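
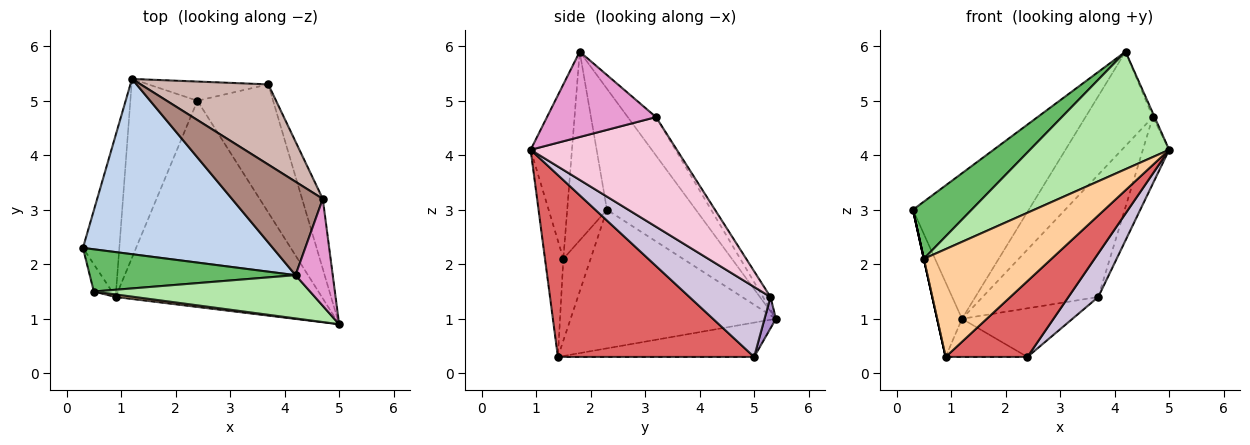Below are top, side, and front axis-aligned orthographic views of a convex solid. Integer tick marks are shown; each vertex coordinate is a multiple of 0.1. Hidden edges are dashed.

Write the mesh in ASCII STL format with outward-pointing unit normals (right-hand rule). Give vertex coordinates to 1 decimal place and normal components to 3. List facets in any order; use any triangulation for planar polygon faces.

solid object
 facet normal -0.961 0.116 -0.252
  outer loop
   vertex 0.9 1.4 0.3
   vertex 0.3 2.3 3.0
   vertex 1.2 5.4 1.0
  endloop
 endfacet
 facet normal -0.440 0.574 0.691
  outer loop
   vertex 4.2 1.8 5.9
   vertex 1.2 5.4 1.0
   vertex 0.3 2.3 3.0
  endloop
 endfacet
 facet normal -0.976 0.000 -0.217
  outer loop
   vertex 0.5 1.5 2.1
   vertex 0.3 2.3 3.0
   vertex 0.9 1.4 0.3
  endloop
 endfacet
 facet normal -0.142 -0.990 0.023
  outer loop
   vertex 0.5 1.5 2.1
   vertex 0.9 1.4 0.3
   vertex 5.0 0.9 4.1
  endloop
 endfacet
 facet normal -0.478 -0.706 0.522
  outer loop
   vertex 0.5 1.5 2.1
   vertex 4.2 1.8 5.9
   vertex 0.3 2.3 3.0
  endloop
 endfacet
 facet normal -0.268 -0.904 0.333
  outer loop
   vertex 0.5 1.5 2.1
   vertex 5.0 0.9 4.1
   vertex 4.2 1.8 5.9
  endloop
 endfacet
 facet normal 0.638 -0.266 -0.723
  outer loop
   vertex 2.4 5.0 0.3
   vertex 5.0 0.9 4.1
   vertex 0.9 1.4 0.3
  endloop
 endfacet
 facet normal -0.448 0.187 -0.874
  outer loop
   vertex 2.4 5.0 0.3
   vertex 0.9 1.4 0.3
   vertex 1.2 5.4 1.0
  endloop
 endfacet
 facet normal 0.096 0.926 -0.365
  outer loop
   vertex 3.7 5.3 1.4
   vertex 2.4 5.0 0.3
   vertex 1.2 5.4 1.0
  endloop
 endfacet
 facet normal 0.659 -0.242 -0.712
  outer loop
   vertex 3.7 5.3 1.4
   vertex 5.0 0.9 4.1
   vertex 2.4 5.0 0.3
  endloop
 endfacet
 facet normal -0.286 0.680 0.675
  outer loop
   vertex 4.7 3.2 4.7
   vertex 1.2 5.4 1.0
   vertex 4.2 1.8 5.9
  endloop
 endfacet
 facet normal -0.054 0.835 0.548
  outer loop
   vertex 4.7 3.2 4.7
   vertex 3.7 5.3 1.4
   vertex 1.2 5.4 1.0
  endloop
 endfacet
 facet normal 0.917 0.015 0.400
  outer loop
   vertex 4.7 3.2 4.7
   vertex 4.2 1.8 5.9
   vertex 5.0 0.9 4.1
  endloop
 endfacet
 facet normal 0.968 0.174 -0.183
  outer loop
   vertex 4.7 3.2 4.7
   vertex 5.0 0.9 4.1
   vertex 3.7 5.3 1.4
  endloop
 endfacet
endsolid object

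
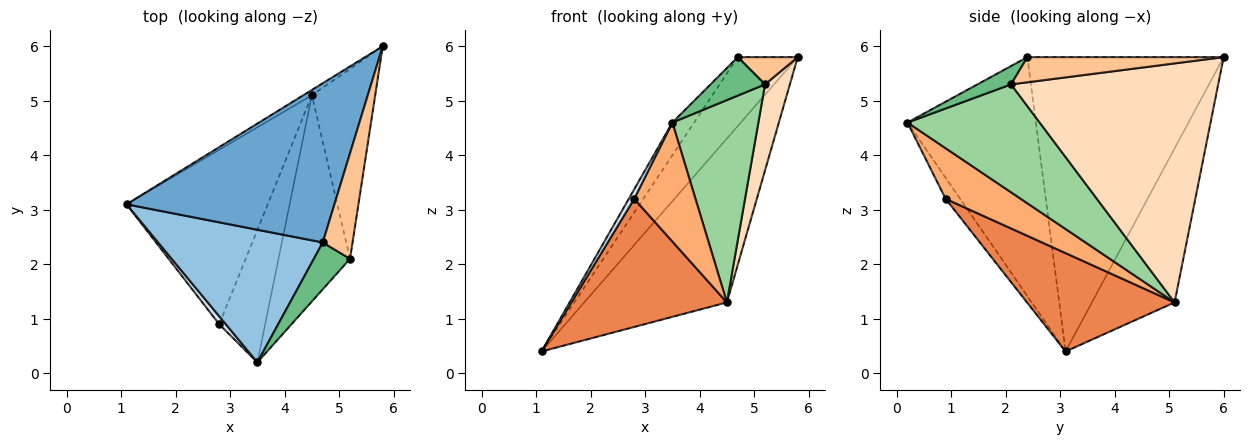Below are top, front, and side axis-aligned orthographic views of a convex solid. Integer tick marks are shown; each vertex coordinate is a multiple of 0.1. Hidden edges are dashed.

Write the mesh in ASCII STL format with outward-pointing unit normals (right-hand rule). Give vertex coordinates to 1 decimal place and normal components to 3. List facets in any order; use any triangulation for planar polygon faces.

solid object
 facet normal -0.793 0.242 0.560
  outer loop
   vertex 4.7 2.4 5.8
   vertex 5.8 6.0 5.8
   vertex 1.1 3.1 0.4
  endloop
 endfacet
 facet normal -0.816 0.139 0.562
  outer loop
   vertex 4.7 2.4 5.8
   vertex 1.1 3.1 0.4
   vertex 3.5 0.2 4.6
  endloop
 endfacet
 facet normal -0.501 0.865 -0.028
  outer loop
   vertex 4.5 5.1 1.3
   vertex 1.1 3.1 0.4
   vertex 5.8 6.0 5.8
  endloop
 endfacet
 facet normal -0.899 -0.337 0.281
  outer loop
   vertex 2.8 0.9 3.2
   vertex 3.5 0.2 4.6
   vertex 1.1 3.1 0.4
  endloop
 endfacet
 facet normal 0.490 -0.516 -0.703
  outer loop
   vertex 2.8 0.9 3.2
   vertex 1.1 3.1 0.4
   vertex 4.5 5.1 1.3
  endloop
 endfacet
 facet normal 0.634 -0.517 -0.575
  outer loop
   vertex 2.8 0.9 3.2
   vertex 4.5 5.1 1.3
   vertex 3.5 0.2 4.6
  endloop
 endfacet
 facet normal 0.633 -0.193 0.749
  outer loop
   vertex 5.2 2.1 5.3
   vertex 5.8 6.0 5.8
   vertex 4.7 2.4 5.8
  endloop
 endfacet
 facet normal 0.960 -0.115 -0.254
  outer loop
   vertex 5.2 2.1 5.3
   vertex 4.5 5.1 1.3
   vertex 5.8 6.0 5.8
  endloop
 endfacet
 facet normal 0.365 -0.591 0.719
  outer loop
   vertex 5.2 2.1 5.3
   vertex 4.7 2.4 5.8
   vertex 3.5 0.2 4.6
  endloop
 endfacet
 facet normal 0.733 -0.477 -0.486
  outer loop
   vertex 5.2 2.1 5.3
   vertex 3.5 0.2 4.6
   vertex 4.5 5.1 1.3
  endloop
 endfacet
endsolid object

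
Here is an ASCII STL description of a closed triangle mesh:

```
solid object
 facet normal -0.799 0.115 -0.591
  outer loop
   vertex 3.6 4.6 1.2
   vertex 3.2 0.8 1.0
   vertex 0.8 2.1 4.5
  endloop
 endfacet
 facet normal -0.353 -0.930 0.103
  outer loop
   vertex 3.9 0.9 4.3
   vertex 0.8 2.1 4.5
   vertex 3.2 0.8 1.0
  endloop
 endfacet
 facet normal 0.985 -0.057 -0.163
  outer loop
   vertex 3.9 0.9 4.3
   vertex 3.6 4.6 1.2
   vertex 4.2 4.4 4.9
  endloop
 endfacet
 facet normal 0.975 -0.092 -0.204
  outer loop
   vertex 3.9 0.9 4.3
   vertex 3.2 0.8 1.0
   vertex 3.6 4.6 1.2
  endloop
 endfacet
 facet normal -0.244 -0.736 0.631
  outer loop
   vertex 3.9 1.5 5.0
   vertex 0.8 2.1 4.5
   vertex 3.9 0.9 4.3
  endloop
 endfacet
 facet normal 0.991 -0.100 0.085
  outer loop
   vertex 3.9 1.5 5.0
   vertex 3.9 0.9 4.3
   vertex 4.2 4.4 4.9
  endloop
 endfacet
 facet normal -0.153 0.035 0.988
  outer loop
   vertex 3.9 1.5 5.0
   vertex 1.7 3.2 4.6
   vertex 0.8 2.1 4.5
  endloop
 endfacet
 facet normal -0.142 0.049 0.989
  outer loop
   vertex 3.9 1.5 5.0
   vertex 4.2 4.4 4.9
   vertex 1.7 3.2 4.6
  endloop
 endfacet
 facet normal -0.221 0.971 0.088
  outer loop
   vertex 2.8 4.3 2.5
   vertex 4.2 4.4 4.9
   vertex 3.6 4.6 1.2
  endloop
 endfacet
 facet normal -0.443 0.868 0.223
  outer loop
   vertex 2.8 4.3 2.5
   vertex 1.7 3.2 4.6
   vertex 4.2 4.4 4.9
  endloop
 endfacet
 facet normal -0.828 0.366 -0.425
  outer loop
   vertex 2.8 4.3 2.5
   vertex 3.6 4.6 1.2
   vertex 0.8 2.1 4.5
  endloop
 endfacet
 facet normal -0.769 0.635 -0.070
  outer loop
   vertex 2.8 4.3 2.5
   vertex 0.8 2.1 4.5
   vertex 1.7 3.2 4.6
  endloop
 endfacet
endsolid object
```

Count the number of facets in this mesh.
12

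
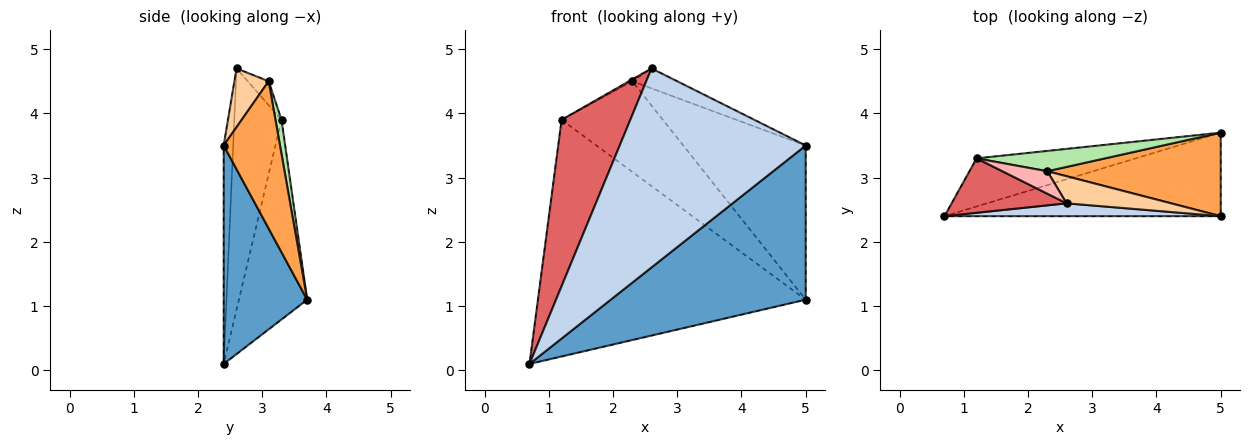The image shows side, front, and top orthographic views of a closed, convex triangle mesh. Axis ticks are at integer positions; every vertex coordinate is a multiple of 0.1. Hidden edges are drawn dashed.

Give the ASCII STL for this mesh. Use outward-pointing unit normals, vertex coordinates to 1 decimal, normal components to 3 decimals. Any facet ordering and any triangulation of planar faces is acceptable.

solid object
 facet normal 0.352 -0.823 -0.446
  outer loop
   vertex 5.0 2.4 3.5
   vertex 0.7 2.4 0.1
   vertex 5.0 3.7 1.1
  endloop
 endfacet
 facet normal -0.051 -0.997 0.064
  outer loop
   vertex 5.0 2.4 3.5
   vertex 2.6 2.6 4.7
   vertex 0.7 2.4 0.1
  endloop
 endfacet
 facet normal 0.375 0.815 0.442
  outer loop
   vertex 5.0 2.4 3.5
   vertex 5.0 3.7 1.1
   vertex 2.3 3.1 4.5
  endloop
 endfacet
 facet normal 0.412 0.541 0.734
  outer loop
   vertex 5.0 2.4 3.5
   vertex 2.3 3.1 4.5
   vertex 2.6 2.6 4.7
  endloop
 endfacet
 facet normal -0.242 0.951 -0.193
  outer loop
   vertex 1.2 3.3 3.9
   vertex 5.0 3.7 1.1
   vertex 0.7 2.4 0.1
  endloop
 endfacet
 facet normal 0.058 0.974 0.218
  outer loop
   vertex 1.2 3.3 3.9
   vertex 2.3 3.1 4.5
   vertex 5.0 3.7 1.1
  endloop
 endfacet
 facet normal -0.547 -0.796 0.260
  outer loop
   vertex 1.2 3.3 3.9
   vertex 0.7 2.4 0.1
   vertex 2.6 2.6 4.7
  endloop
 endfacet
 facet normal -0.468 0.072 0.881
  outer loop
   vertex 1.2 3.3 3.9
   vertex 2.6 2.6 4.7
   vertex 2.3 3.1 4.5
  endloop
 endfacet
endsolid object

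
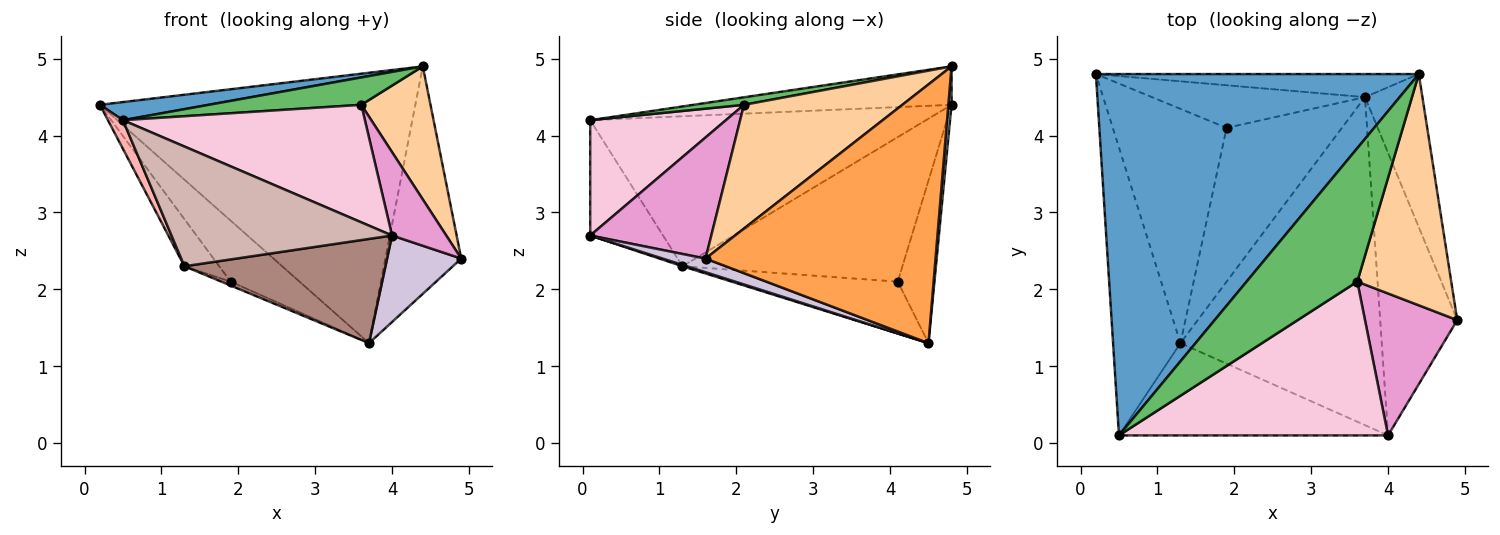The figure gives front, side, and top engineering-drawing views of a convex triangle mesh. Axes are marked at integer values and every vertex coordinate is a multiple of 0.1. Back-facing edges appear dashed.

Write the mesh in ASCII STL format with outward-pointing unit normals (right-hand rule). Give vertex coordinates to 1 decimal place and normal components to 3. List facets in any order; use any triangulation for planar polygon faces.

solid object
 facet normal -0.118 -0.050 0.992
  outer loop
   vertex 4.4 4.8 4.9
   vertex 0.2 4.8 4.4
   vertex 0.5 0.1 4.2
  endloop
 endfacet
 facet normal 0.010 0.996 -0.085
  outer loop
   vertex 3.7 4.5 1.3
   vertex 0.2 4.8 4.4
   vertex 4.4 4.8 4.9
  endloop
 endfacet
 facet normal 0.929 0.306 -0.206
  outer loop
   vertex 3.7 4.5 1.3
   vertex 4.4 4.8 4.9
   vertex 4.9 1.6 2.4
  endloop
 endfacet
 facet normal 0.752 -0.329 0.571
  outer loop
   vertex 3.6 2.1 4.4
   vertex 4.9 1.6 2.4
   vertex 4.4 4.8 4.9
  endloop
 endfacet
 facet normal 0.066 -0.201 0.977
  outer loop
   vertex 3.6 2.1 4.4
   vertex 4.4 4.8 4.9
   vertex 0.5 0.1 4.2
  endloop
 endfacet
 facet normal -0.400 0.752 -0.524
  outer loop
   vertex 1.9 4.1 2.1
   vertex 0.2 4.8 4.4
   vertex 3.7 4.5 1.3
  endloop
 endfacet
 facet normal -0.410 0.023 -0.912
  outer loop
   vertex 1.3 1.3 2.3
   vertex 1.9 4.1 2.1
   vertex 3.7 4.5 1.3
  endloop
 endfacet
 facet normal -0.911 -0.041 -0.409
  outer loop
   vertex 1.3 1.3 2.3
   vertex 0.5 0.1 4.2
   vertex 0.2 4.8 4.4
  endloop
 endfacet
 facet normal -0.780 0.123 -0.614
  outer loop
   vertex 1.3 1.3 2.3
   vertex 0.2 4.8 4.4
   vertex 1.9 4.1 2.1
  endloop
 endfacet
 facet normal 0.167 -0.289 -0.943
  outer loop
   vertex 4.0 0.1 2.7
   vertex 3.7 4.5 1.3
   vertex 4.9 1.6 2.4
  endloop
 endfacet
 facet normal 0.007 -0.303 -0.953
  outer loop
   vertex 4.0 0.1 2.7
   vertex 1.3 1.3 2.3
   vertex 3.7 4.5 1.3
  endloop
 endfacet
 facet normal -0.253 -0.766 -0.591
  outer loop
   vertex 4.0 0.1 2.7
   vertex 0.5 0.1 4.2
   vertex 1.3 1.3 2.3
  endloop
 endfacet
 facet normal 0.749 -0.335 0.571
  outer loop
   vertex 4.0 0.1 2.7
   vertex 4.9 1.6 2.4
   vertex 3.6 2.1 4.4
  endloop
 endfacet
 facet normal 0.322 -0.575 0.752
  outer loop
   vertex 4.0 0.1 2.7
   vertex 3.6 2.1 4.4
   vertex 0.5 0.1 4.2
  endloop
 endfacet
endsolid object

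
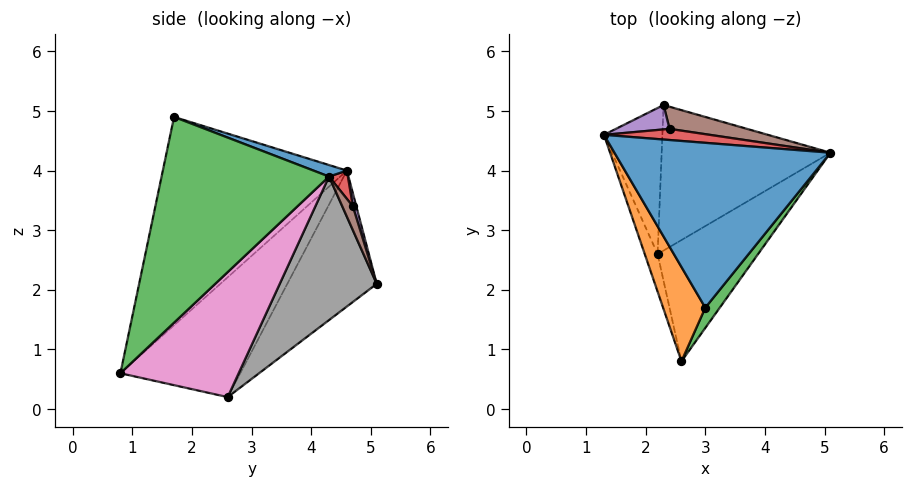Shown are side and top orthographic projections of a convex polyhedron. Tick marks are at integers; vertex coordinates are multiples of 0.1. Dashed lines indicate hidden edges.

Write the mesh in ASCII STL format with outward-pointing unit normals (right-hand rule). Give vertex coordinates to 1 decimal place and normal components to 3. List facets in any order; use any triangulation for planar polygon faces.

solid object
 facet normal 0.050 0.323 0.945
  outer loop
   vertex 3.0 1.7 4.9
   vertex 5.1 4.3 3.9
   vertex 1.3 4.6 4.0
  endloop
 endfacet
 facet normal -0.872 -0.456 0.177
  outer loop
   vertex 3.0 1.7 4.9
   vertex 1.3 4.6 4.0
   vertex 2.6 0.8 0.6
  endloop
 endfacet
 facet normal 0.787 -0.614 0.055
  outer loop
   vertex 3.0 1.7 4.9
   vertex 2.6 0.8 0.6
   vertex 5.1 4.3 3.9
  endloop
 endfacet
 facet normal 0.083 0.947 0.310
  outer loop
   vertex 2.4 4.7 3.4
   vertex 1.3 4.6 4.0
   vertex 5.1 4.3 3.9
  endloop
 endfacet
 facet normal 0.070 0.955 0.288
  outer loop
   vertex 2.4 4.7 3.4
   vertex 2.3 5.1 2.1
   vertex 1.3 4.6 4.0
  endloop
 endfacet
 facet normal 0.088 0.954 0.287
  outer loop
   vertex 2.4 4.7 3.4
   vertex 5.1 4.3 3.9
   vertex 2.3 5.1 2.1
  endloop
 endfacet
 facet normal 0.779 0.034 -0.626
  outer loop
   vertex 2.2 2.6 0.2
   vertex 5.1 4.3 3.9
   vertex 2.6 0.8 0.6
  endloop
 endfacet
 facet normal 0.567 0.484 -0.667
  outer loop
   vertex 2.2 2.6 0.2
   vertex 2.3 5.1 2.1
   vertex 5.1 4.3 3.9
  endloop
 endfacet
 facet normal -0.966 -0.238 -0.104
  outer loop
   vertex 2.2 2.6 0.2
   vertex 2.6 0.8 0.6
   vertex 1.3 4.6 4.0
  endloop
 endfacet
 facet normal -0.871 0.319 -0.374
  outer loop
   vertex 2.2 2.6 0.2
   vertex 1.3 4.6 4.0
   vertex 2.3 5.1 2.1
  endloop
 endfacet
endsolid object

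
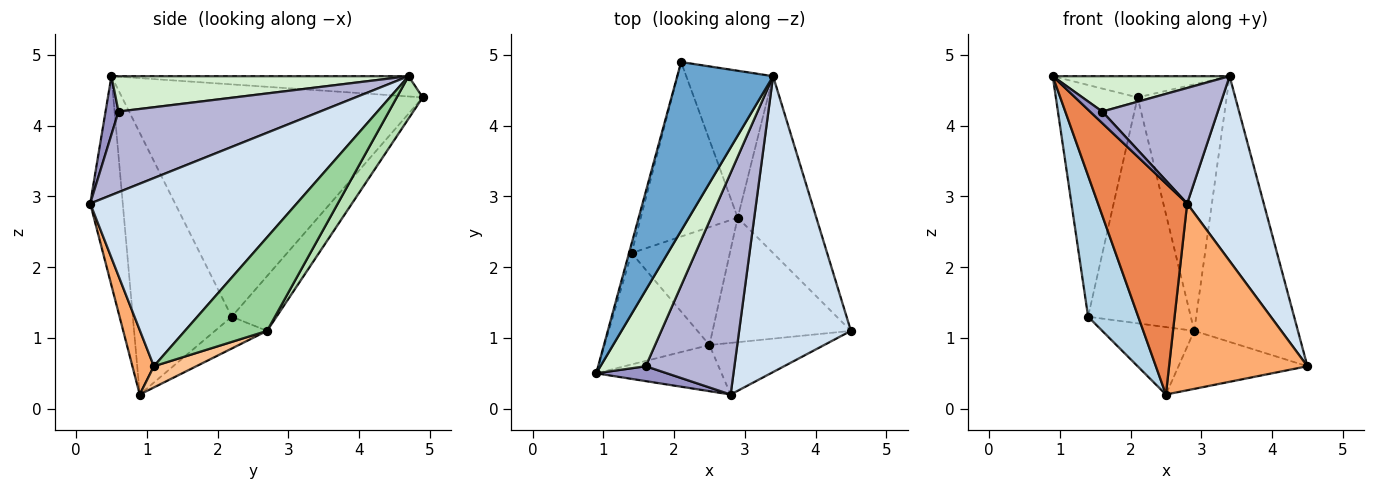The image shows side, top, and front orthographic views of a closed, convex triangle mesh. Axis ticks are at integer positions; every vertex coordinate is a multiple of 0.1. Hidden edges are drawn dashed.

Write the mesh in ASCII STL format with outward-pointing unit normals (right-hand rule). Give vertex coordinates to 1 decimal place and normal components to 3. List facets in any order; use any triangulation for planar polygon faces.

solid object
 facet normal -0.205 0.122 0.971
  outer loop
   vertex 3.4 4.7 4.7
   vertex 2.1 4.9 4.4
   vertex 0.9 0.5 4.7
  endloop
 endfacet
 facet normal -0.965 0.262 -0.011
  outer loop
   vertex 1.4 2.2 1.3
   vertex 0.9 0.5 4.7
   vertex 2.1 4.9 4.4
  endloop
 endfacet
 facet normal -0.840 -0.426 -0.336
  outer loop
   vertex 1.4 2.2 1.3
   vertex 2.5 0.9 0.2
   vertex 0.9 0.5 4.7
  endloop
 endfacet
 facet normal 0.819 -0.304 0.487
  outer loop
   vertex 2.8 0.2 2.9
   vertex 4.5 1.1 0.6
   vertex 3.4 4.7 4.7
  endloop
 endfacet
 facet normal -0.336 -0.920 -0.201
  outer loop
   vertex 2.8 0.2 2.9
   vertex 0.9 0.5 4.7
   vertex 2.5 0.9 0.2
  endloop
 endfacet
 facet normal 0.148 -0.953 -0.264
  outer loop
   vertex 2.8 0.2 2.9
   vertex 2.5 0.9 0.2
   vertex 4.5 1.1 0.6
  endloop
 endfacet
 facet normal 0.138 0.418 -0.898
  outer loop
   vertex 2.9 2.7 1.1
   vertex 4.5 1.1 0.6
   vertex 2.5 0.9 0.2
  endloop
 endfacet
 facet normal -0.271 0.478 -0.836
  outer loop
   vertex 2.9 2.7 1.1
   vertex 2.5 0.9 0.2
   vertex 1.4 2.2 1.3
  endloop
 endfacet
 facet normal -0.326 0.748 -0.578
  outer loop
   vertex 2.9 2.7 1.1
   vertex 1.4 2.2 1.3
   vertex 2.1 4.9 4.4
  endloop
 endfacet
 facet normal 0.550 0.695 -0.463
  outer loop
   vertex 2.9 2.7 1.1
   vertex 3.4 4.7 4.7
   vertex 4.5 1.1 0.6
  endloop
 endfacet
 facet normal 0.243 0.833 -0.497
  outer loop
   vertex 2.9 2.7 1.1
   vertex 2.1 4.9 4.4
   vertex 3.4 4.7 4.7
  endloop
 endfacet
 facet normal 0.578 -0.344 0.740
  outer loop
   vertex 1.6 0.6 4.2
   vertex 3.4 4.7 4.7
   vertex 0.9 0.5 4.7
  endloop
 endfacet
 facet normal 0.546 -0.513 0.662
  outer loop
   vertex 1.6 0.6 4.2
   vertex 0.9 0.5 4.7
   vertex 2.8 0.2 2.9
  endloop
 endfacet
 facet normal 0.628 -0.360 0.690
  outer loop
   vertex 1.6 0.6 4.2
   vertex 2.8 0.2 2.9
   vertex 3.4 4.7 4.7
  endloop
 endfacet
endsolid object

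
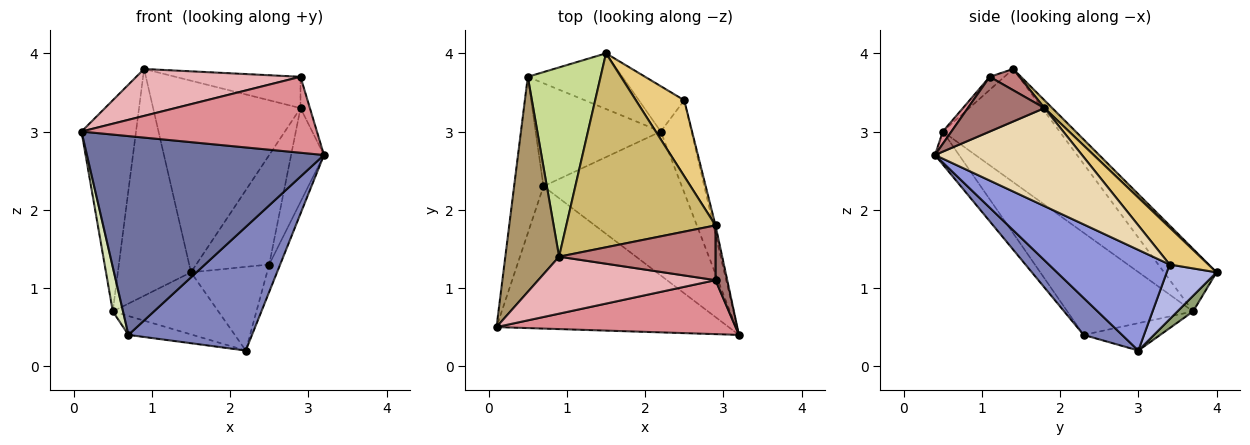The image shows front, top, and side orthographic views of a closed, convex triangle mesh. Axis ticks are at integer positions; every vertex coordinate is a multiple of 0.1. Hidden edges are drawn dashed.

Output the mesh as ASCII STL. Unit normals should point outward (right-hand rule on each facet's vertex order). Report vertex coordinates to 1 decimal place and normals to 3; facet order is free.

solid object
 facet normal -0.082 -0.810 -0.580
  outer loop
   vertex 0.7 2.3 0.4
   vertex 3.2 0.4 2.7
   vertex 0.1 0.5 3.0
  endloop
 endfacet
 facet normal 0.199 -0.638 -0.744
  outer loop
   vertex 0.7 2.3 0.4
   vertex 2.2 3.0 0.2
   vertex 3.2 0.4 2.7
  endloop
 endfacet
 facet normal 0.953 0.086 -0.291
  outer loop
   vertex 2.5 3.4 1.3
   vertex 3.2 0.4 2.7
   vertex 2.2 3.0 0.2
  endloop
 endfacet
 facet normal 0.499 0.762 -0.413
  outer loop
   vertex 2.5 3.4 1.3
   vertex 2.2 3.0 0.2
   vertex 1.5 4.0 1.2
  endloop
 endfacet
 facet normal 0.110 0.740 -0.663
  outer loop
   vertex 0.5 3.7 0.7
   vertex 1.5 4.0 1.2
   vertex 2.2 3.0 0.2
  endloop
 endfacet
 facet normal -0.210 0.176 -0.962
  outer loop
   vertex 0.5 3.7 0.7
   vertex 2.2 3.0 0.2
   vertex 0.7 2.3 0.4
  endloop
 endfacet
 facet normal -0.482 0.673 0.561
  outer loop
   vertex 0.5 3.7 0.7
   vertex 0.9 1.4 3.8
   vertex 1.5 4.0 1.2
  endloop
 endfacet
 facet normal -0.958 -0.078 -0.275
  outer loop
   vertex 0.5 3.7 0.7
   vertex 0.7 2.3 0.4
   vertex 0.1 0.5 3.0
  endloop
 endfacet
 facet normal -0.832 0.388 0.395
  outer loop
   vertex 0.5 3.7 0.7
   vertex 0.1 0.5 3.0
   vertex 0.9 1.4 3.8
  endloop
 endfacet
 facet normal 0.037 0.702 0.711
  outer loop
   vertex 2.9 1.8 3.3
   vertex 1.5 4.0 1.2
   vertex 0.9 1.4 3.8
  endloop
 endfacet
 facet normal 0.400 0.753 0.523
  outer loop
   vertex 2.9 1.8 3.3
   vertex 2.5 3.4 1.3
   vertex 1.5 4.0 1.2
  endloop
 endfacet
 facet normal 0.976 0.218 -0.021
  outer loop
   vertex 2.9 1.8 3.3
   vertex 3.2 0.4 2.7
   vertex 2.5 3.4 1.3
  endloop
 endfacet
 facet normal 0.971 0.119 0.208
  outer loop
   vertex 2.9 1.1 3.7
   vertex 3.2 0.4 2.7
   vertex 2.9 1.8 3.3
  endloop
 endfacet
 facet normal 0.117 0.493 0.862
  outer loop
   vertex 2.9 1.1 3.7
   vertex 2.9 1.8 3.3
   vertex 0.9 1.4 3.8
  endloop
 endfacet
 facet normal 0.030 -0.815 0.579
  outer loop
   vertex 2.9 1.1 3.7
   vertex 0.1 0.5 3.0
   vertex 3.2 0.4 2.7
  endloop
 endfacet
 facet normal -0.057 -0.635 0.771
  outer loop
   vertex 2.9 1.1 3.7
   vertex 0.9 1.4 3.8
   vertex 0.1 0.5 3.0
  endloop
 endfacet
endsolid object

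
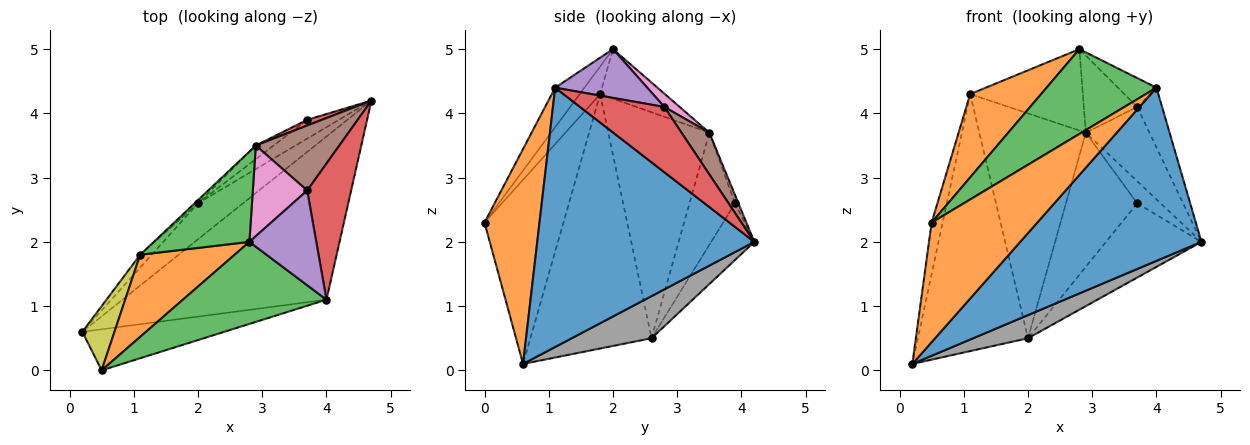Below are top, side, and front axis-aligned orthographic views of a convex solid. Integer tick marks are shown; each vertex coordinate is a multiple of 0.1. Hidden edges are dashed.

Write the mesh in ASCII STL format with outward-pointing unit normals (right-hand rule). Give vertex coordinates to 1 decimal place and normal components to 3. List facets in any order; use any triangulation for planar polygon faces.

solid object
 facet normal 0.657 -0.549 -0.517
  outer loop
   vertex 4.0 1.1 4.4
   vertex 0.2 0.6 0.1
   vertex 4.7 4.2 2.0
  endloop
 endfacet
 facet normal 0.442 -0.848 -0.292
  outer loop
   vertex 4.0 1.1 4.4
   vertex 0.5 0.0 2.3
   vertex 0.2 0.6 0.1
  endloop
 endfacet
 facet normal -0.188 -0.706 0.683
  outer loop
   vertex 4.0 1.1 4.4
   vertex 2.8 2.0 5.0
   vertex 0.5 0.0 2.3
  endloop
 endfacet
 facet normal 0.806 0.238 0.542
  outer loop
   vertex 3.7 2.8 4.1
   vertex 4.0 1.1 4.4
   vertex 4.7 4.2 2.0
  endloop
 endfacet
 facet normal 0.572 0.239 0.785
  outer loop
   vertex 3.7 2.8 4.1
   vertex 2.8 2.0 5.0
   vertex 4.0 1.1 4.4
  endloop
 endfacet
 facet normal 0.313 0.715 0.625
  outer loop
   vertex 3.7 2.8 4.1
   vertex 4.7 4.2 2.0
   vertex 2.9 3.5 3.7
  endloop
 endfacet
 facet normal 0.183 0.637 0.749
  outer loop
   vertex 3.7 2.8 4.1
   vertex 2.9 3.5 3.7
   vertex 2.8 2.0 5.0
  endloop
 endfacet
 facet normal 0.619 -0.425 -0.661
  outer loop
   vertex 2.0 2.6 0.5
   vertex 4.7 4.2 2.0
   vertex 0.2 0.6 0.1
  endloop
 endfacet
 facet normal -0.976 0.136 0.170
  outer loop
   vertex 1.1 1.8 4.3
   vertex 0.2 0.6 0.1
   vertex 0.5 0.0 2.3
  endloop
 endfacet
 facet normal -0.740 0.672 -0.034
  outer loop
   vertex 1.1 1.8 4.3
   vertex 2.0 2.6 0.5
   vertex 0.2 0.6 0.1
  endloop
 endfacet
 facet normal -0.688 0.725 -0.010
  outer loop
   vertex 1.1 1.8 4.3
   vertex 2.9 3.5 3.7
   vertex 2.0 2.6 0.5
  endloop
 endfacet
 facet normal -0.201 -0.697 0.688
  outer loop
   vertex 1.1 1.8 4.3
   vertex 0.5 0.0 2.3
   vertex 2.8 2.0 5.0
  endloop
 endfacet
 facet normal -0.359 0.625 0.693
  outer loop
   vertex 1.1 1.8 4.3
   vertex 2.8 2.0 5.0
   vertex 2.9 3.5 3.7
  endloop
 endfacet
 facet normal -0.139 0.959 0.247
  outer loop
   vertex 3.7 3.9 2.6
   vertex 2.9 3.5 3.7
   vertex 4.7 4.2 2.0
  endloop
 endfacet
 facet normal -0.401 0.888 -0.225
  outer loop
   vertex 3.7 3.9 2.6
   vertex 4.7 4.2 2.0
   vertex 2.0 2.6 0.5
  endloop
 endfacet
 facet normal -0.537 0.839 -0.085
  outer loop
   vertex 3.7 3.9 2.6
   vertex 2.0 2.6 0.5
   vertex 2.9 3.5 3.7
  endloop
 endfacet
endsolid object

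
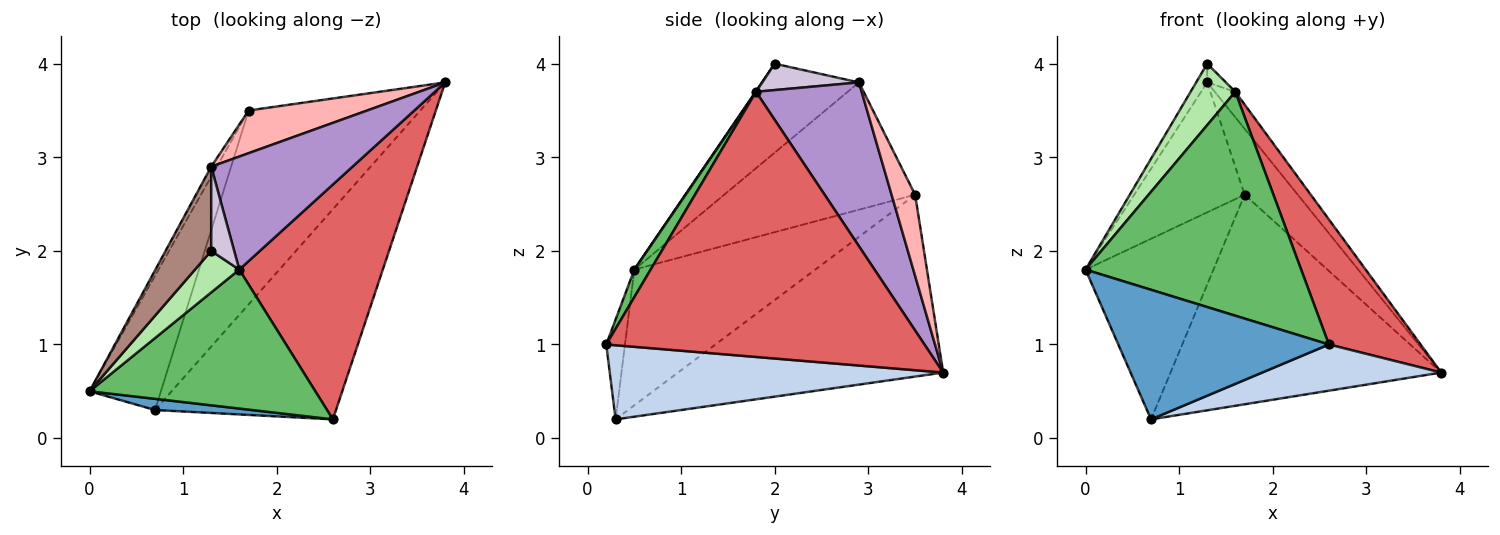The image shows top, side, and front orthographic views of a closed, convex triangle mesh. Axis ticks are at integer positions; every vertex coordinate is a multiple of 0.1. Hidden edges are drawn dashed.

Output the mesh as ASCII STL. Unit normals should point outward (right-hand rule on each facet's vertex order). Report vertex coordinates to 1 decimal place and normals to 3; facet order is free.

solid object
 facet normal -0.088 -0.992 0.085
  outer loop
   vertex 0.7 0.3 0.2
   vertex 2.6 0.2 1.0
   vertex 0.0 0.5 1.8
  endloop
 endfacet
 facet normal 0.371 -0.199 -0.907
  outer loop
   vertex 0.7 0.3 0.2
   vertex 3.8 3.8 0.7
   vertex 2.6 0.2 1.0
  endloop
 endfacet
 facet normal -0.750 0.530 -0.395
  outer loop
   vertex 1.7 3.5 2.6
   vertex 0.7 0.3 0.2
   vertex 0.0 0.5 1.8
  endloop
 endfacet
 facet normal -0.584 0.596 -0.551
  outer loop
   vertex 1.7 3.5 2.6
   vertex 3.8 3.8 0.7
   vertex 0.7 0.3 0.2
  endloop
 endfacet
 facet normal 0.064 -0.848 0.526
  outer loop
   vertex 1.6 1.8 3.7
   vertex 0.0 0.5 1.8
   vertex 2.6 0.2 1.0
  endloop
 endfacet
 facet normal 0.008 -0.828 0.560
  outer loop
   vertex 1.6 1.8 3.7
   vertex 1.3 2.0 4.0
   vertex 0.0 0.5 1.8
  endloop
 endfacet
 facet normal 0.853 -0.246 0.461
  outer loop
   vertex 1.6 1.8 3.7
   vertex 2.6 0.2 1.0
   vertex 3.8 3.8 0.7
  endloop
 endfacet
 facet normal 0.349 0.787 0.510
  outer loop
   vertex 1.3 2.9 3.8
   vertex 3.8 3.8 0.7
   vertex 1.7 3.5 2.6
  endloop
 endfacet
 facet normal 0.749 0.146 0.646
  outer loop
   vertex 1.3 2.9 3.8
   vertex 1.6 1.8 3.7
   vertex 3.8 3.8 0.7
  endloop
 endfacet
 facet normal 0.746 0.144 0.650
  outer loop
   vertex 1.3 2.9 3.8
   vertex 1.3 2.0 4.0
   vertex 1.6 1.8 3.7
  endloop
 endfacet
 facet normal -0.885 0.101 0.454
  outer loop
   vertex 1.3 2.9 3.8
   vertex 0.0 0.5 1.8
   vertex 1.3 2.0 4.0
  endloop
 endfacet
 facet normal -0.865 0.500 -0.038
  outer loop
   vertex 1.3 2.9 3.8
   vertex 1.7 3.5 2.6
   vertex 0.0 0.5 1.8
  endloop
 endfacet
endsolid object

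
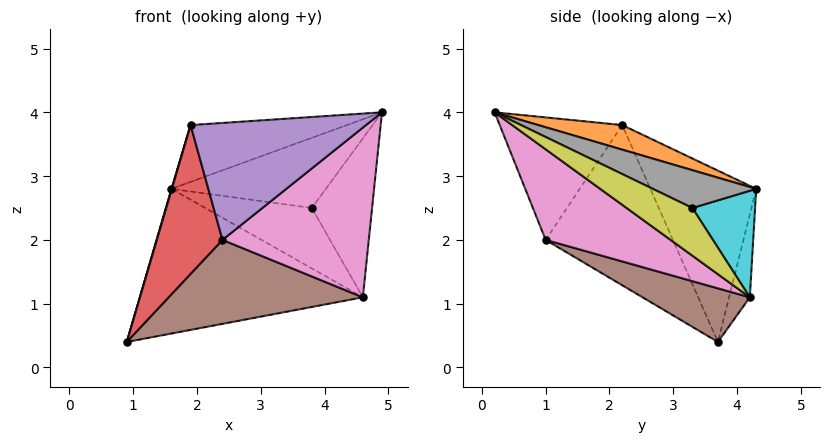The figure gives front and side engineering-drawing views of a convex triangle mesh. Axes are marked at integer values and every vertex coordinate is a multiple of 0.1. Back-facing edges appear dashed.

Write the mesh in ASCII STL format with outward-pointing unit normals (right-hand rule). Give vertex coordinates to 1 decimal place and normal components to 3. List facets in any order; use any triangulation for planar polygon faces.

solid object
 facet normal -0.960 -0.003 0.281
  outer loop
   vertex 1.9 2.2 3.8
   vertex 1.6 4.3 2.8
   vertex 0.9 3.7 0.4
  endloop
 endfacet
 facet normal 0.239 0.445 0.863
  outer loop
   vertex 1.9 2.2 3.8
   vertex 4.9 0.2 4.0
   vertex 1.6 4.3 2.8
  endloop
 endfacet
 facet normal -0.090 0.972 -0.217
  outer loop
   vertex 4.6 4.2 1.1
   vertex 0.9 3.7 0.4
   vertex 1.6 4.3 2.8
  endloop
 endfacet
 facet normal -0.887 -0.458 0.059
  outer loop
   vertex 2.4 1.0 2.0
   vertex 1.9 2.2 3.8
   vertex 0.9 3.7 0.4
  endloop
 endfacet
 facet normal -0.534 -0.765 0.361
  outer loop
   vertex 2.4 1.0 2.0
   vertex 4.9 0.2 4.0
   vertex 1.9 2.2 3.8
  endloop
 endfacet
 facet normal 0.222 -0.403 -0.888
  outer loop
   vertex 2.4 1.0 2.0
   vertex 0.9 3.7 0.4
   vertex 4.6 4.2 1.1
  endloop
 endfacet
 facet normal 0.433 -0.507 -0.745
  outer loop
   vertex 2.4 1.0 2.0
   vertex 4.6 4.2 1.1
   vertex 4.9 0.2 4.0
  endloop
 endfacet
 facet normal 0.338 0.504 0.795
  outer loop
   vertex 3.8 3.3 2.5
   vertex 1.6 4.3 2.8
   vertex 4.9 0.2 4.0
  endloop
 endfacet
 facet normal 0.560 0.513 0.650
  outer loop
   vertex 3.8 3.3 2.5
   vertex 4.9 0.2 4.0
   vertex 4.6 4.2 1.1
  endloop
 endfacet
 facet normal 0.387 0.659 0.645
  outer loop
   vertex 3.8 3.3 2.5
   vertex 4.6 4.2 1.1
   vertex 1.6 4.3 2.8
  endloop
 endfacet
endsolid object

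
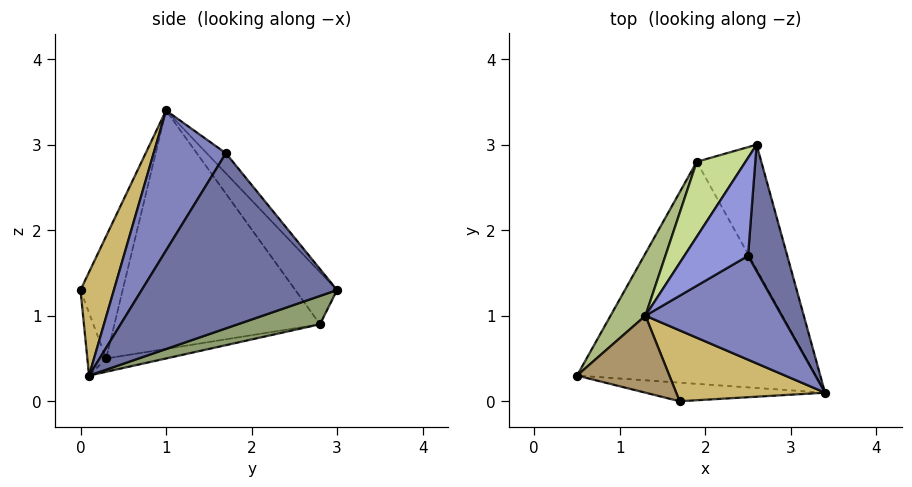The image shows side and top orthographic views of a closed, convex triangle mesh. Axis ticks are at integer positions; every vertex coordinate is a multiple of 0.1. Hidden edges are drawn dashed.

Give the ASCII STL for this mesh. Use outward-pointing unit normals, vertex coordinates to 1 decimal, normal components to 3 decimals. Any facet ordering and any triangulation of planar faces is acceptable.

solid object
 facet normal 0.958 0.190 0.215
  outer loop
   vertex 2.5 1.7 2.9
   vertex 3.4 0.1 0.3
   vertex 2.6 3.0 1.3
  endloop
 endfacet
 facet normal 0.579 -0.590 0.563
  outer loop
   vertex 2.5 1.7 2.9
   vertex 1.3 1.0 3.4
   vertex 3.4 0.1 0.3
  endloop
 endfacet
 facet normal -0.193 0.767 0.611
  outer loop
   vertex 2.5 1.7 2.9
   vertex 2.6 3.0 1.3
   vertex 1.3 1.0 3.4
  endloop
 endfacet
 facet normal -0.055 0.188 -0.981
  outer loop
   vertex 1.9 2.8 0.9
   vertex 3.4 0.1 0.3
   vertex 0.5 0.3 0.5
  endloop
 endfacet
 facet normal 0.369 0.392 -0.842
  outer loop
   vertex 1.9 2.8 0.9
   vertex 2.6 3.0 1.3
   vertex 3.4 0.1 0.3
  endloop
 endfacet
 facet normal -0.874 0.469 0.128
  outer loop
   vertex 1.9 2.8 0.9
   vertex 0.5 0.3 0.5
   vertex 1.3 1.0 3.4
  endloop
 endfacet
 facet normal -0.470 0.766 0.439
  outer loop
   vertex 1.9 2.8 0.9
   vertex 1.3 1.0 3.4
   vertex 2.6 3.0 1.3
  endloop
 endfacet
 facet normal -0.083 -0.968 -0.238
  outer loop
   vertex 1.7 0.0 1.3
   vertex 0.5 0.3 0.5
   vertex 3.4 0.1 0.3
  endloop
 endfacet
 facet normal -0.426 -0.846 0.322
  outer loop
   vertex 1.7 0.0 1.3
   vertex 1.3 1.0 3.4
   vertex 0.5 0.3 0.5
  endloop
 endfacet
 facet normal 0.317 -0.831 0.456
  outer loop
   vertex 1.7 0.0 1.3
   vertex 3.4 0.1 0.3
   vertex 1.3 1.0 3.4
  endloop
 endfacet
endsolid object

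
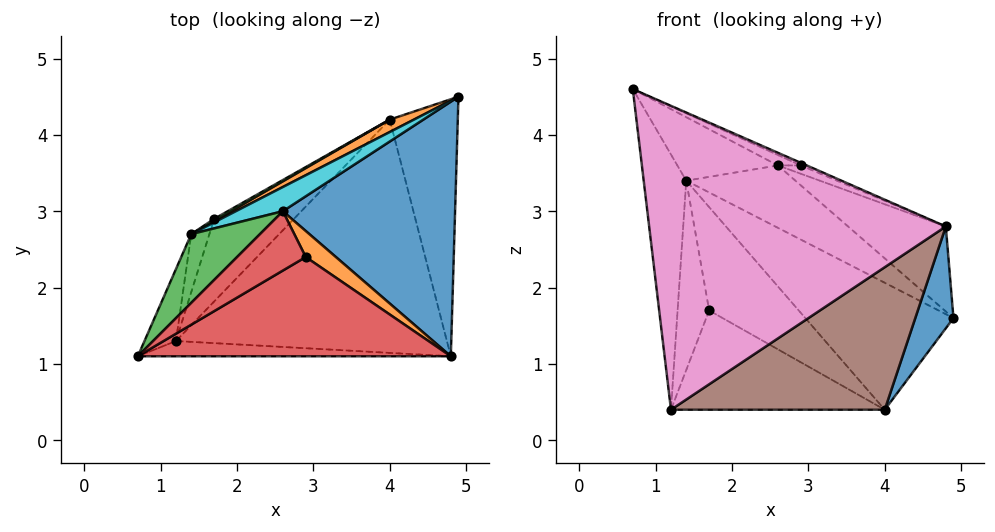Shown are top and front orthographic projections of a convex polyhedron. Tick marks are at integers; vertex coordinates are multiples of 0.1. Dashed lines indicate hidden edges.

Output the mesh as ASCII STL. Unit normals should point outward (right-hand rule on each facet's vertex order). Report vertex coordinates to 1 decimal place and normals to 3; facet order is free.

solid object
 facet normal 0.806 -0.218 -0.550
  outer loop
   vertex 4.8 1.1 2.8
   vertex 4.0 4.2 0.4
   vertex 4.9 4.5 1.6
  endloop
 endfacet
 facet normal -0.419 0.904 0.088
  outer loop
   vertex 1.4 2.7 3.4
   vertex 4.9 4.5 1.6
   vertex 4.0 4.2 0.4
  endloop
 endfacet
 facet normal -0.485 0.875 0.017
  outer loop
   vertex 1.4 2.7 3.4
   vertex 4.0 4.2 0.4
   vertex 1.7 2.9 1.7
  endloop
 endfacet
 facet normal 0.402 0.024 0.915
  outer loop
   vertex 2.9 2.4 3.6
   vertex 0.7 1.1 4.6
   vertex 4.8 1.1 2.8
  endloop
 endfacet
 facet normal -0.623 0.601 -0.501
  outer loop
   vertex 1.2 1.3 0.4
   vertex 1.7 2.9 1.7
   vertex 4.0 4.2 0.4
  endloop
 endfacet
 facet normal 0.475 -0.459 -0.751
  outer loop
   vertex 1.2 1.3 0.4
   vertex 4.0 4.2 0.4
   vertex 4.8 1.1 2.8
  endloop
 endfacet
 facet normal -0.022 -0.998 -0.050
  outer loop
   vertex 1.2 1.3 0.4
   vertex 4.8 1.1 2.8
   vertex 0.7 1.1 4.6
  endloop
 endfacet
 facet normal -0.936 0.338 -0.095
  outer loop
   vertex 1.2 1.3 0.4
   vertex 0.7 1.1 4.6
   vertex 1.4 2.7 3.4
  endloop
 endfacet
 facet normal -0.917 0.382 -0.117
  outer loop
   vertex 1.2 1.3 0.4
   vertex 1.4 2.7 3.4
   vertex 1.7 2.9 1.7
  endloop
 endfacet
 facet normal -0.282 0.895 0.347
  outer loop
   vertex 2.6 3.0 3.6
   vertex 4.9 4.5 1.6
   vertex 1.4 2.7 3.4
  endloop
 endfacet
 facet normal 0.526 0.269 0.807
  outer loop
   vertex 2.6 3.0 3.6
   vertex 4.8 1.1 2.8
   vertex 4.9 4.5 1.6
  endloop
 endfacet
 facet normal 0.520 0.260 0.813
  outer loop
   vertex 2.6 3.0 3.6
   vertex 2.9 2.4 3.6
   vertex 4.8 1.1 2.8
  endloop
 endfacet
 facet normal -0.280 0.651 0.705
  outer loop
   vertex 2.6 3.0 3.6
   vertex 1.4 2.7 3.4
   vertex 0.7 1.1 4.6
  endloop
 endfacet
 facet normal 0.327 0.163 0.931
  outer loop
   vertex 2.6 3.0 3.6
   vertex 0.7 1.1 4.6
   vertex 2.9 2.4 3.6
  endloop
 endfacet
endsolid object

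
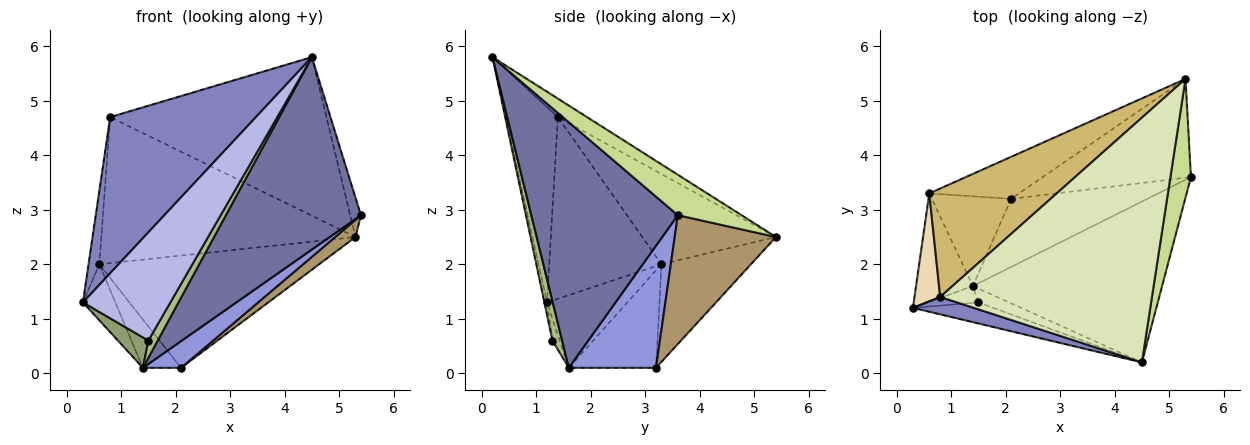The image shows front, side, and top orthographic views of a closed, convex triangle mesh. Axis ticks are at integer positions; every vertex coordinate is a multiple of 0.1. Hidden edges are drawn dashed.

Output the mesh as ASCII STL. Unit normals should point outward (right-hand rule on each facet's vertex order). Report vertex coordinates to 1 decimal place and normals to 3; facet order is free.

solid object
 facet normal 0.640 -0.590 -0.493
  outer loop
   vertex 1.4 1.6 0.1
   vertex 5.4 3.6 2.9
   vertex 4.5 0.2 5.8
  endloop
 endfacet
 facet normal -0.335 -0.937 0.104
  outer loop
   vertex 0.8 1.4 4.7
   vertex 0.3 1.2 1.3
   vertex 4.5 0.2 5.8
  endloop
 endfacet
 facet normal 0.641 -0.280 -0.715
  outer loop
   vertex 2.1 3.2 0.1
   vertex 5.4 3.6 2.9
   vertex 1.4 1.6 0.1
  endloop
 endfacet
 facet normal -0.029 -0.981 -0.191
  outer loop
   vertex 1.5 1.3 0.6
   vertex 4.5 0.2 5.8
   vertex 0.3 1.2 1.3
  endloop
 endfacet
 facet normal -0.205 -0.857 -0.473
  outer loop
   vertex 1.5 1.3 0.6
   vertex 0.3 1.2 1.3
   vertex 1.4 1.6 0.1
  endloop
 endfacet
 facet normal 0.626 -0.607 -0.490
  outer loop
   vertex 1.5 1.3 0.6
   vertex 1.4 1.6 0.1
   vertex 4.5 0.2 5.8
  endloop
 endfacet
 facet normal 0.882 0.148 0.448
  outer loop
   vertex 5.3 5.4 2.5
   vertex 4.5 0.2 5.8
   vertex 5.4 3.6 2.9
  endloop
 endfacet
 facet normal -0.073 0.542 0.837
  outer loop
   vertex 5.3 5.4 2.5
   vertex 0.8 1.4 4.7
   vertex 4.5 0.2 5.8
  endloop
 endfacet
 facet normal 0.651 -0.130 -0.748
  outer loop
   vertex 5.3 5.4 2.5
   vertex 5.4 3.6 2.9
   vertex 2.1 3.2 0.1
  endloop
 endfacet
 facet normal -0.389 0.740 0.549
  outer loop
   vertex 0.6 3.3 2.0
   vertex 0.8 1.4 4.7
   vertex 5.3 5.4 2.5
  endloop
 endfacet
 facet normal -0.356 0.875 -0.327
  outer loop
   vertex 0.6 3.3 2.0
   vertex 5.3 5.4 2.5
   vertex 2.1 3.2 0.1
  endloop
 endfacet
 facet normal -0.986 0.094 0.139
  outer loop
   vertex 0.6 3.3 2.0
   vertex 0.3 1.2 1.3
   vertex 0.8 1.4 4.7
  endloop
 endfacet
 facet normal -0.751 0.303 -0.587
  outer loop
   vertex 0.6 3.3 2.0
   vertex 1.4 1.6 0.1
   vertex 0.3 1.2 1.3
  endloop
 endfacet
 facet normal -0.735 0.322 -0.597
  outer loop
   vertex 0.6 3.3 2.0
   vertex 2.1 3.2 0.1
   vertex 1.4 1.6 0.1
  endloop
 endfacet
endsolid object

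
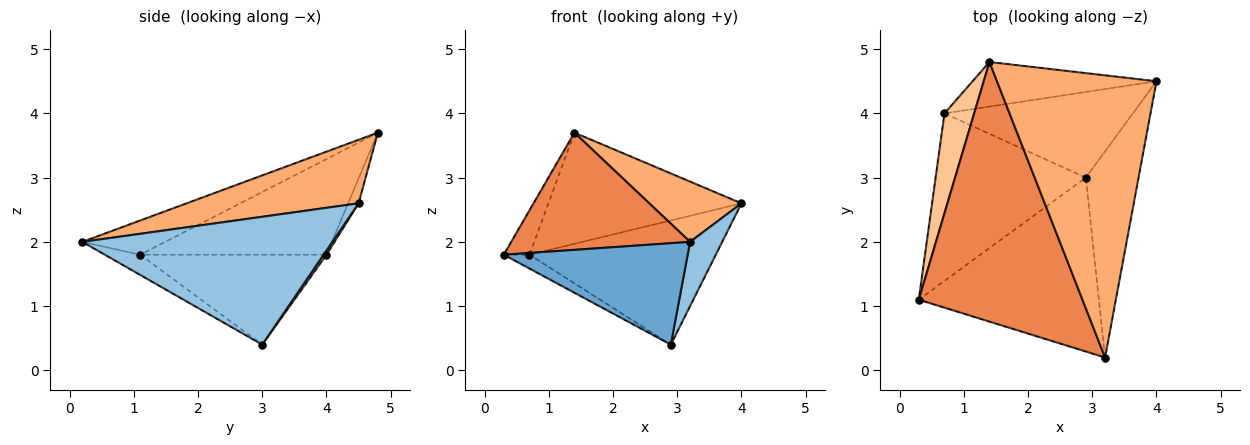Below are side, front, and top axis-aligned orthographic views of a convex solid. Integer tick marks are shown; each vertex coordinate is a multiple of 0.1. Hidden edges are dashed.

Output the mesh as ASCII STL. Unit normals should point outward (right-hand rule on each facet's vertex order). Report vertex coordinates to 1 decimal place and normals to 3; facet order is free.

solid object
 facet normal -0.096 -0.502 -0.860
  outer loop
   vertex 2.9 3.0 0.4
   vertex 3.2 0.2 2.0
   vertex 0.3 1.1 1.8
  endloop
 endfacet
 facet normal 0.918 -0.118 -0.379
  outer loop
   vertex 2.9 3.0 0.4
   vertex 4.0 4.5 2.6
   vertex 3.2 0.2 2.0
  endloop
 endfacet
 facet normal -0.512 0.071 -0.856
  outer loop
   vertex 0.7 4.0 1.8
   vertex 2.9 3.0 0.4
   vertex 0.3 1.1 1.8
  endloop
 endfacet
 facet normal 0.013 0.823 -0.568
  outer loop
   vertex 0.7 4.0 1.8
   vertex 4.0 4.5 2.6
   vertex 2.9 3.0 0.4
  endloop
 endfacet
 facet normal -0.187 -0.404 0.895
  outer loop
   vertex 1.4 4.8 3.7
   vertex 0.3 1.1 1.8
   vertex 3.2 0.2 2.0
  endloop
 endfacet
 facet normal 0.363 -0.195 0.911
  outer loop
   vertex 1.4 4.8 3.7
   vertex 3.2 0.2 2.0
   vertex 4.0 4.5 2.6
  endloop
 endfacet
 facet normal -0.947 0.131 0.294
  outer loop
   vertex 1.4 4.8 3.7
   vertex 0.7 4.0 1.8
   vertex 0.3 1.1 1.8
  endloop
 endfacet
 facet normal -0.050 0.927 -0.372
  outer loop
   vertex 1.4 4.8 3.7
   vertex 4.0 4.5 2.6
   vertex 0.7 4.0 1.8
  endloop
 endfacet
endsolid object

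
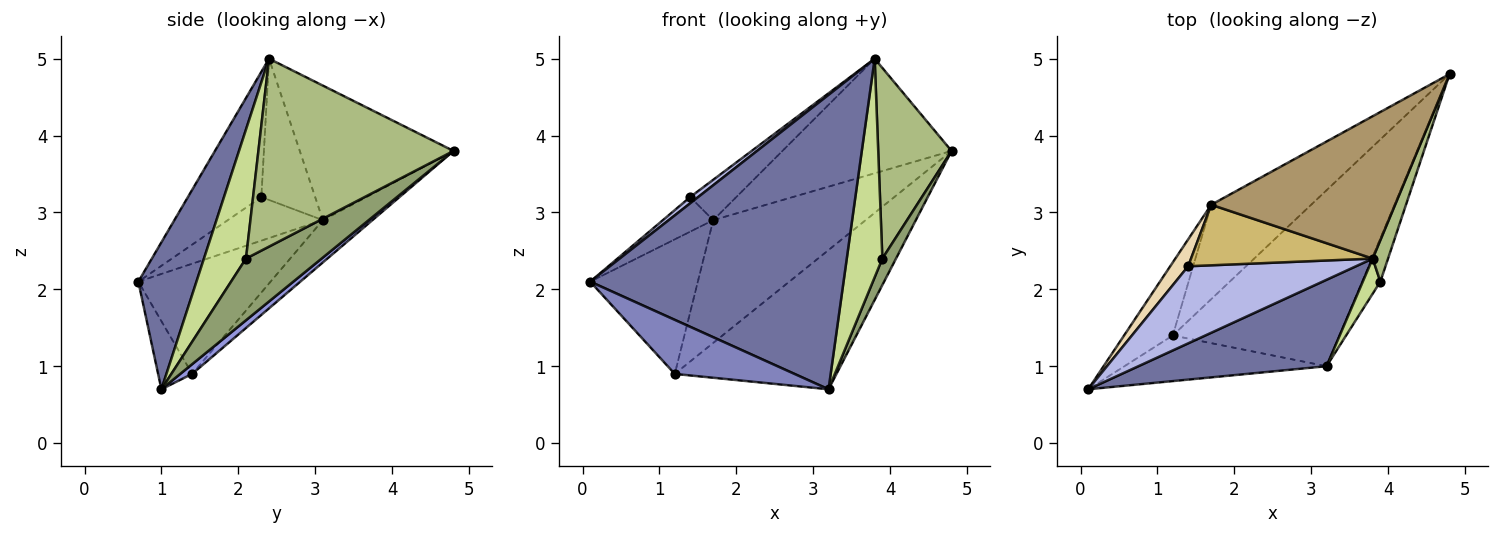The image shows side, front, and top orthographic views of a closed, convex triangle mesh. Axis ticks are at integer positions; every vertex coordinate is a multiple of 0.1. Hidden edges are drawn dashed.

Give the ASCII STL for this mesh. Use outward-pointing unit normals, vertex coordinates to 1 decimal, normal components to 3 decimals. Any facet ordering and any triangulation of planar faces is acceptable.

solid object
 facet normal 0.215 -0.937 0.275
  outer loop
   vertex 3.8 2.4 5.0
   vertex 0.1 0.7 2.1
   vertex 3.2 1.0 0.7
  endloop
 endfacet
 facet normal -0.212 -0.747 -0.630
  outer loop
   vertex 1.2 1.4 0.9
   vertex 3.2 1.0 0.7
   vertex 0.1 0.7 2.1
  endloop
 endfacet
 facet normal 0.046 0.620 -0.783
  outer loop
   vertex 1.2 1.4 0.9
   vertex 4.8 4.8 3.8
   vertex 3.2 1.0 0.7
  endloop
 endfacet
 facet normal -0.597 -0.065 0.800
  outer loop
   vertex 1.4 2.3 3.2
   vertex 0.1 0.7 2.1
   vertex 3.8 2.4 5.0
  endloop
 endfacet
 facet normal 0.945 -0.170 -0.279
  outer loop
   vertex 3.9 2.1 2.4
   vertex 3.2 1.0 0.7
   vertex 4.8 4.8 3.8
  endloop
 endfacet
 facet normal 0.933 -0.351 0.076
  outer loop
   vertex 3.9 2.1 2.4
   vertex 4.8 4.8 3.8
   vertex 3.8 2.4 5.0
  endloop
 endfacet
 facet normal 0.759 -0.643 0.103
  outer loop
   vertex 3.9 2.1 2.4
   vertex 3.8 2.4 5.0
   vertex 3.2 1.0 0.7
  endloop
 endfacet
 facet normal -0.250 0.768 -0.590
  outer loop
   vertex 1.7 3.1 2.9
   vertex 4.8 4.8 3.8
   vertex 1.2 1.4 0.9
  endloop
 endfacet
 facet normal -0.495 0.545 0.677
  outer loop
   vertex 1.7 3.1 2.9
   vertex 3.8 2.4 5.0
   vertex 4.8 4.8 3.8
  endloop
 endfacet
 facet normal -0.543 0.466 0.699
  outer loop
   vertex 1.7 3.1 2.9
   vertex 1.4 2.3 3.2
   vertex 3.8 2.4 5.0
  endloop
 endfacet
 facet normal -0.734 0.597 -0.324
  outer loop
   vertex 1.7 3.1 2.9
   vertex 1.2 1.4 0.9
   vertex 0.1 0.7 2.1
  endloop
 endfacet
 facet normal -0.831 0.440 0.342
  outer loop
   vertex 1.7 3.1 2.9
   vertex 0.1 0.7 2.1
   vertex 1.4 2.3 3.2
  endloop
 endfacet
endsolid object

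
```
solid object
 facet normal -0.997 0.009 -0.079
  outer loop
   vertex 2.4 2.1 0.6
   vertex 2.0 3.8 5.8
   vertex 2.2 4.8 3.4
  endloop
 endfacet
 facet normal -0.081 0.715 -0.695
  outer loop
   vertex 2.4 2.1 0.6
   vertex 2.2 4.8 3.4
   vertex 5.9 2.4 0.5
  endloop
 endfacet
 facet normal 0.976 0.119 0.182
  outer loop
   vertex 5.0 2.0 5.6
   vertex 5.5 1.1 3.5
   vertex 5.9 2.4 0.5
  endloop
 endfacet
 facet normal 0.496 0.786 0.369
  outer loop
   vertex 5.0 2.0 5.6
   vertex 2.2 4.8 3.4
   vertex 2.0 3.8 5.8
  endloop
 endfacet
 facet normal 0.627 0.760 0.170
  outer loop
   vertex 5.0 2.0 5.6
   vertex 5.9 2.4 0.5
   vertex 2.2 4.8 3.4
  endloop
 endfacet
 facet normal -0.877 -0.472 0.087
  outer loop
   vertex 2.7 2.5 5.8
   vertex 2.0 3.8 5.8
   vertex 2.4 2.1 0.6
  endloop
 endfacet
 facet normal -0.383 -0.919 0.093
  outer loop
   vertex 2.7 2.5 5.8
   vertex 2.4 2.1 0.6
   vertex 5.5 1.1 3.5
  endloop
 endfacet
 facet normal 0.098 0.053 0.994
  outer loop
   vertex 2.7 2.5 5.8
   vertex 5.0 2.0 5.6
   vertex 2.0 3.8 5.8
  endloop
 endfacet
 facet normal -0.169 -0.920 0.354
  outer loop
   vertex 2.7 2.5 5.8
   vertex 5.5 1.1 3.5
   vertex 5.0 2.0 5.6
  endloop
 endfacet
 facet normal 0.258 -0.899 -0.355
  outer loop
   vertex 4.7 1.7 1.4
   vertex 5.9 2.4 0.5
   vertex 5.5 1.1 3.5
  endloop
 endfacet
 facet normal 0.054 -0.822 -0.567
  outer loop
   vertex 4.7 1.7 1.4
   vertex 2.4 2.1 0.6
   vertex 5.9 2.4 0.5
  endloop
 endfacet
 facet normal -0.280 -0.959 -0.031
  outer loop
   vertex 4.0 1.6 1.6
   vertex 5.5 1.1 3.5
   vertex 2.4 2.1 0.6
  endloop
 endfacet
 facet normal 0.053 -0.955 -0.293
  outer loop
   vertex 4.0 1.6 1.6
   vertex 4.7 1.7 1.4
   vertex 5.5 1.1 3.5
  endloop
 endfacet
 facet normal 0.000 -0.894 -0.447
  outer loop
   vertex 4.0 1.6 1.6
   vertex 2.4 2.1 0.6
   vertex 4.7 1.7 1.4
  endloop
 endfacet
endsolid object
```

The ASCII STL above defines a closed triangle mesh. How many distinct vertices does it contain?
9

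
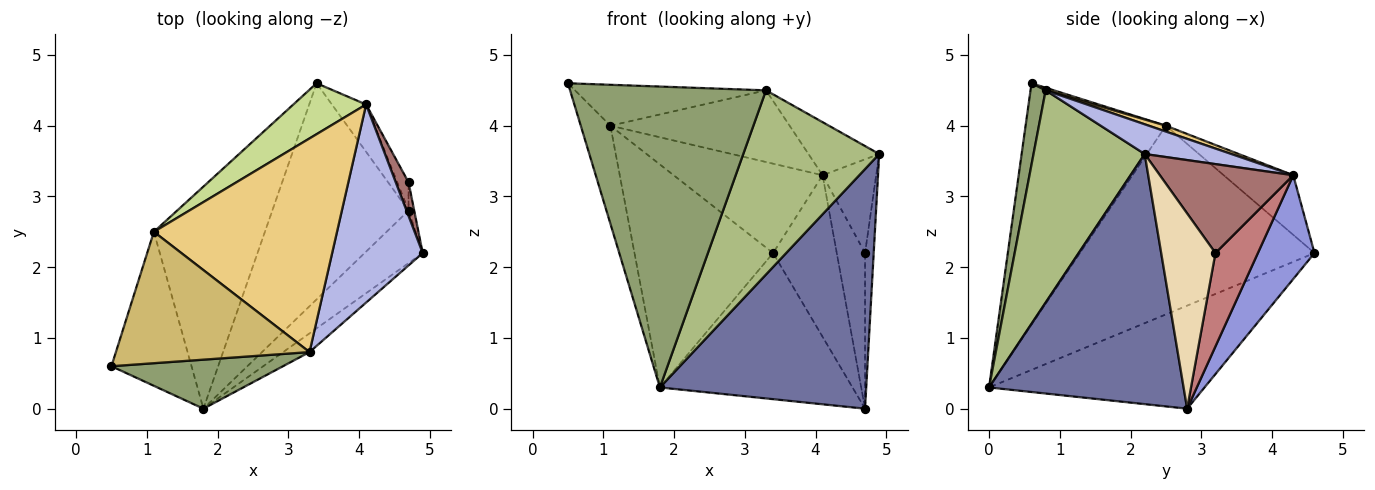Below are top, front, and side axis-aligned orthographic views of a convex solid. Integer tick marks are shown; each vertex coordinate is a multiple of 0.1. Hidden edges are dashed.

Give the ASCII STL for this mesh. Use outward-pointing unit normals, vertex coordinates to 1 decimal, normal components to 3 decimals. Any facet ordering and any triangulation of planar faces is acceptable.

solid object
 facet normal 0.677 -0.719 -0.157
  outer loop
   vertex 4.7 2.8 0.0
   vertex 4.9 2.2 3.6
   vertex 1.8 0.0 0.3
  endloop
 endfacet
 facet normal -0.531 0.475 -0.702
  outer loop
   vertex 4.7 2.8 0.0
   vertex 1.8 0.0 0.3
   vertex 3.4 4.6 2.2
  endloop
 endfacet
 facet normal 0.649 0.730 -0.214
  outer loop
   vertex 4.1 4.3 3.3
   vertex 4.7 2.8 0.0
   vertex 3.4 4.6 2.2
  endloop
 endfacet
 facet normal 0.302 0.247 0.921
  outer loop
   vertex 3.3 0.8 4.5
   vertex 4.9 2.2 3.6
   vertex 4.1 4.3 3.3
  endloop
 endfacet
 facet normal 0.076 -0.984 0.160
  outer loop
   vertex 3.3 0.8 4.5
   vertex 0.5 0.6 4.6
   vertex 1.8 0.0 0.3
  endloop
 endfacet
 facet normal 0.631 -0.772 -0.078
  outer loop
   vertex 3.3 0.8 4.5
   vertex 1.8 0.0 0.3
   vertex 4.9 2.2 3.6
  endloop
 endfacet
 facet normal -0.376 0.805 0.459
  outer loop
   vertex 1.1 2.5 4.0
   vertex 4.1 4.3 3.3
   vertex 3.4 4.6 2.2
  endloop
 endfacet
 facet normal -0.931 0.196 -0.309
  outer loop
   vertex 1.1 2.5 4.0
   vertex 1.8 0.0 0.3
   vertex 0.5 0.6 4.6
  endloop
 endfacet
 facet normal -0.768 0.454 -0.452
  outer loop
   vertex 1.1 2.5 4.0
   vertex 3.4 4.6 2.2
   vertex 1.8 0.0 0.3
  endloop
 endfacet
 facet normal 0.013 0.297 0.955
  outer loop
   vertex 1.1 2.5 4.0
   vertex 0.5 0.6 4.6
   vertex 3.3 0.8 4.5
  endloop
 endfacet
 facet normal 0.030 0.318 0.948
  outer loop
   vertex 1.1 2.5 4.0
   vertex 3.3 0.8 4.5
   vertex 4.1 4.3 3.3
  endloop
 endfacet
 facet normal 0.987 0.157 -0.029
  outer loop
   vertex 4.7 3.2 2.2
   vertex 4.9 2.2 3.6
   vertex 4.7 2.8 0.0
  endloop
 endfacet
 facet normal 0.920 0.369 0.132
  outer loop
   vertex 4.7 3.2 2.2
   vertex 4.1 4.3 3.3
   vertex 4.9 2.2 3.6
  endloop
 endfacet
 facet normal 0.828 0.552 -0.100
  outer loop
   vertex 4.7 3.2 2.2
   vertex 4.7 2.8 0.0
   vertex 4.1 4.3 3.3
  endloop
 endfacet
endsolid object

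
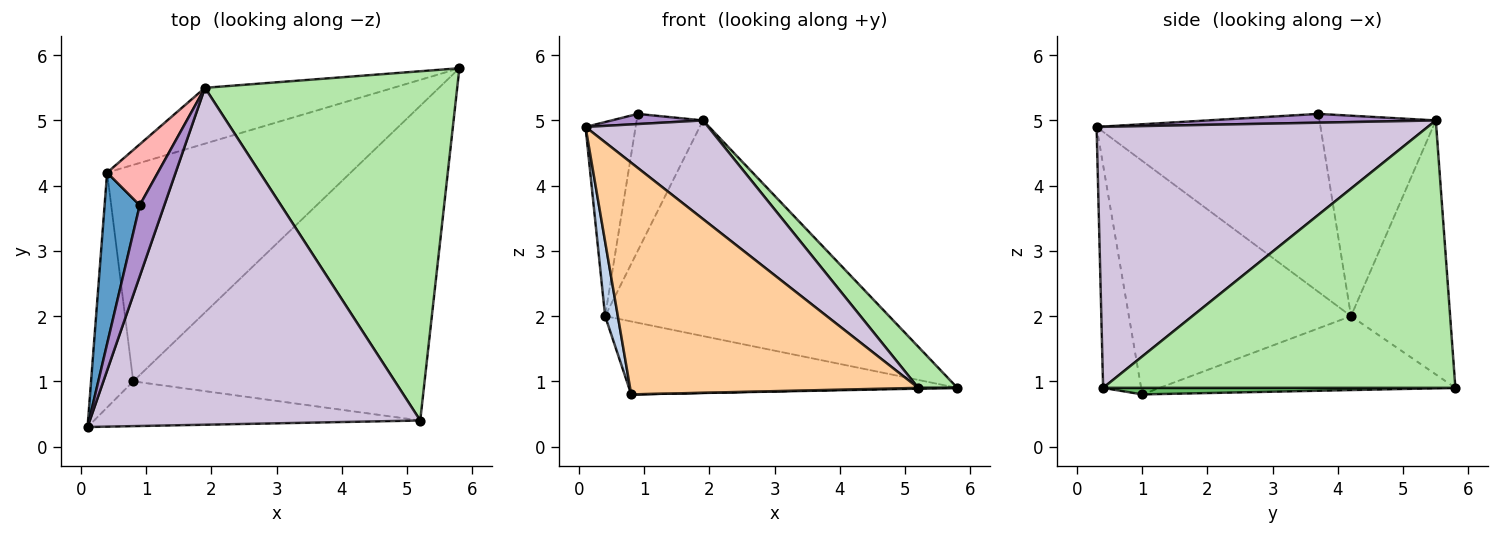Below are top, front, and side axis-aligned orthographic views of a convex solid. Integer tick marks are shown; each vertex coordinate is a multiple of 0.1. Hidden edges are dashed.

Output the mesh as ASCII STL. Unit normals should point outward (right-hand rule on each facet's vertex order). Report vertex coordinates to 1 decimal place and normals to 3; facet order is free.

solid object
 facet normal -0.958 0.214 0.189
  outer loop
   vertex 0.4 4.2 2.0
   vertex 0.1 0.3 4.9
   vertex 0.9 3.7 5.1
  endloop
 endfacet
 facet normal -0.983 -0.056 -0.177
  outer loop
   vertex 0.4 4.2 2.0
   vertex 0.8 1.0 0.8
   vertex 0.1 0.3 4.9
  endloop
 endfacet
 facet normal -0.276 0.307 -0.911
  outer loop
   vertex 0.4 4.2 2.0
   vertex 5.8 5.8 0.9
   vertex 0.8 1.0 0.8
  endloop
 endfacet
 facet normal -0.128 -0.974 -0.188
  outer loop
   vertex 5.2 0.4 0.9
   vertex 0.1 0.3 4.9
   vertex 0.8 1.0 0.8
  endloop
 endfacet
 facet normal 0.022 -0.002 -1.000
  outer loop
   vertex 5.2 0.4 0.9
   vertex 0.8 1.0 0.8
   vertex 5.8 5.8 0.9
  endloop
 endfacet
 facet normal 0.725 -0.081 0.684
  outer loop
   vertex 1.9 5.5 5.0
   vertex 5.2 0.4 0.9
   vertex 5.8 5.8 0.9
  endloop
 endfacet
 facet normal -0.320 0.917 -0.237
  outer loop
   vertex 1.9 5.5 5.0
   vertex 5.8 5.8 0.9
   vertex 0.4 4.2 2.0
  endloop
 endfacet
 facet normal -0.849 0.483 0.215
  outer loop
   vertex 1.9 5.5 5.0
   vertex 0.4 4.2 2.0
   vertex 0.9 3.7 5.1
  endloop
 endfacet
 facet normal 0.333 -0.133 0.933
  outer loop
   vertex 1.9 5.5 5.0
   vertex 0.9 3.7 5.1
   vertex 0.1 0.3 4.9
  endloop
 endfacet
 facet normal 0.604 -0.224 0.765
  outer loop
   vertex 1.9 5.5 5.0
   vertex 0.1 0.3 4.9
   vertex 5.2 0.4 0.9
  endloop
 endfacet
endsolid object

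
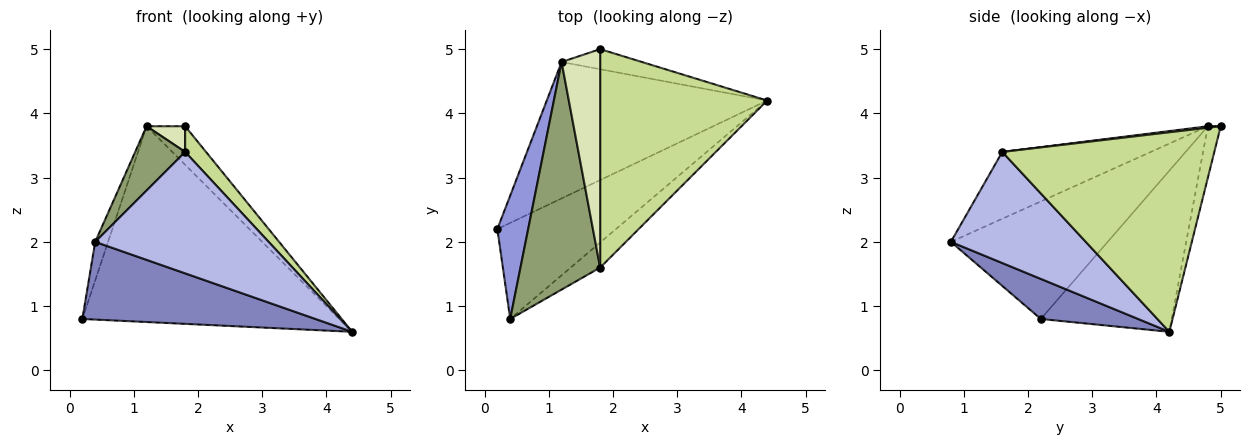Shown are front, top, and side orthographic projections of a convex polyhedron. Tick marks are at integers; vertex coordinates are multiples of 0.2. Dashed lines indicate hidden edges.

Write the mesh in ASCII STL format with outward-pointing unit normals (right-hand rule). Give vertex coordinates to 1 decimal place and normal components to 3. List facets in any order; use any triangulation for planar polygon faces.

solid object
 facet normal -0.386 0.757 -0.528
  outer loop
   vertex 1.2 4.8 3.8
   vertex 4.4 4.2 0.6
   vertex 0.2 2.2 0.8
  endloop
 endfacet
 facet normal 0.254 -0.608 -0.752
  outer loop
   vertex 0.4 0.8 2.0
   vertex 0.2 2.2 0.8
   vertex 4.4 4.2 0.6
  endloop
 endfacet
 facet normal -0.964 0.079 0.253
  outer loop
   vertex 0.4 0.8 2.0
   vertex 1.2 4.8 3.8
   vertex 0.2 2.2 0.8
  endloop
 endfacet
 facet normal 0.606 -0.779 -0.161
  outer loop
   vertex 1.8 1.6 3.4
   vertex 0.4 0.8 2.0
   vertex 4.4 4.2 0.6
  endloop
 endfacet
 facet normal -0.628 -0.211 0.749
  outer loop
   vertex 1.8 1.6 3.4
   vertex 1.2 4.8 3.8
   vertex 0.4 0.8 2.0
  endloop
 endfacet
 facet normal -0.284 0.851 -0.443
  outer loop
   vertex 1.8 5.0 3.8
   vertex 4.4 4.2 0.6
   vertex 1.2 4.8 3.8
  endloop
 endfacet
 facet normal 0.765 -0.075 0.640
  outer loop
   vertex 1.8 5.0 3.8
   vertex 1.8 1.6 3.4
   vertex 4.4 4.2 0.6
  endloop
 endfacet
 facet normal 0.039 -0.117 0.992
  outer loop
   vertex 1.8 5.0 3.8
   vertex 1.2 4.8 3.8
   vertex 1.8 1.6 3.4
  endloop
 endfacet
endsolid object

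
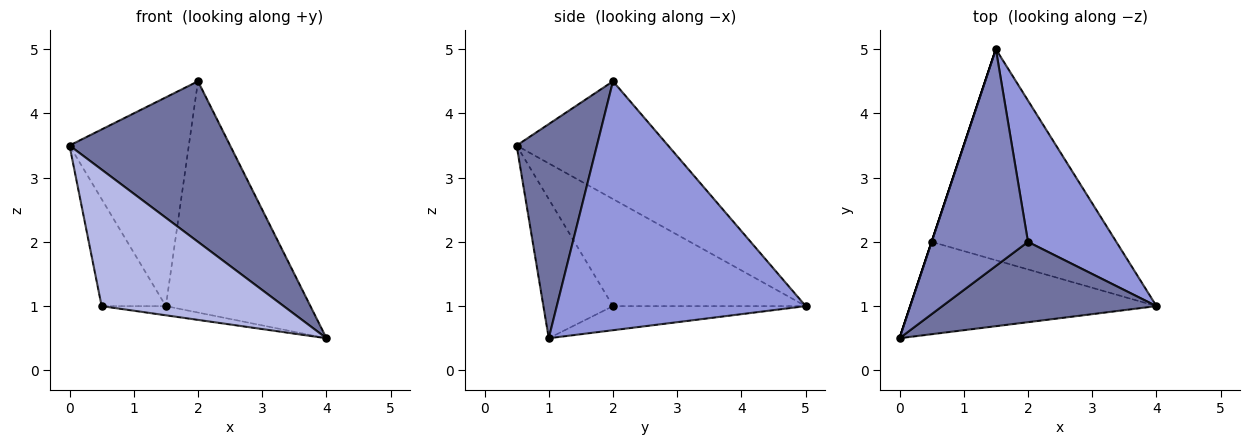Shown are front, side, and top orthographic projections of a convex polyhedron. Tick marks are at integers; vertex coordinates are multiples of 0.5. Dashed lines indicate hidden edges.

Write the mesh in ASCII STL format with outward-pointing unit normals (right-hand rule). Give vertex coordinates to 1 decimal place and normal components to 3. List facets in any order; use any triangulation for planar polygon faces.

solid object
 facet normal 0.408 -0.816 0.408
  outer loop
   vertex 2.0 2.0 4.5
   vertex 0.0 0.5 3.5
   vertex 4.0 1.0 0.5
  endloop
 endfacet
 facet normal -0.661 0.521 0.541
  outer loop
   vertex 2.0 2.0 4.5
   vertex 1.5 5.0 1.0
   vertex 0.0 0.5 3.5
  endloop
 endfacet
 facet normal 0.827 0.480 0.293
  outer loop
   vertex 2.0 2.0 4.5
   vertex 4.0 1.0 0.5
   vertex 1.5 5.0 1.0
  endloop
 endfacet
 facet normal -0.302 -0.790 -0.534
  outer loop
   vertex 0.5 2.0 1.0
   vertex 4.0 1.0 0.5
   vertex 0.0 0.5 3.5
  endloop
 endfacet
 facet normal -0.949 0.316 0.000
  outer loop
   vertex 0.5 2.0 1.0
   vertex 0.0 0.5 3.5
   vertex 1.5 5.0 1.0
  endloop
 endfacet
 facet normal -0.129 0.043 -0.991
  outer loop
   vertex 0.5 2.0 1.0
   vertex 1.5 5.0 1.0
   vertex 4.0 1.0 0.5
  endloop
 endfacet
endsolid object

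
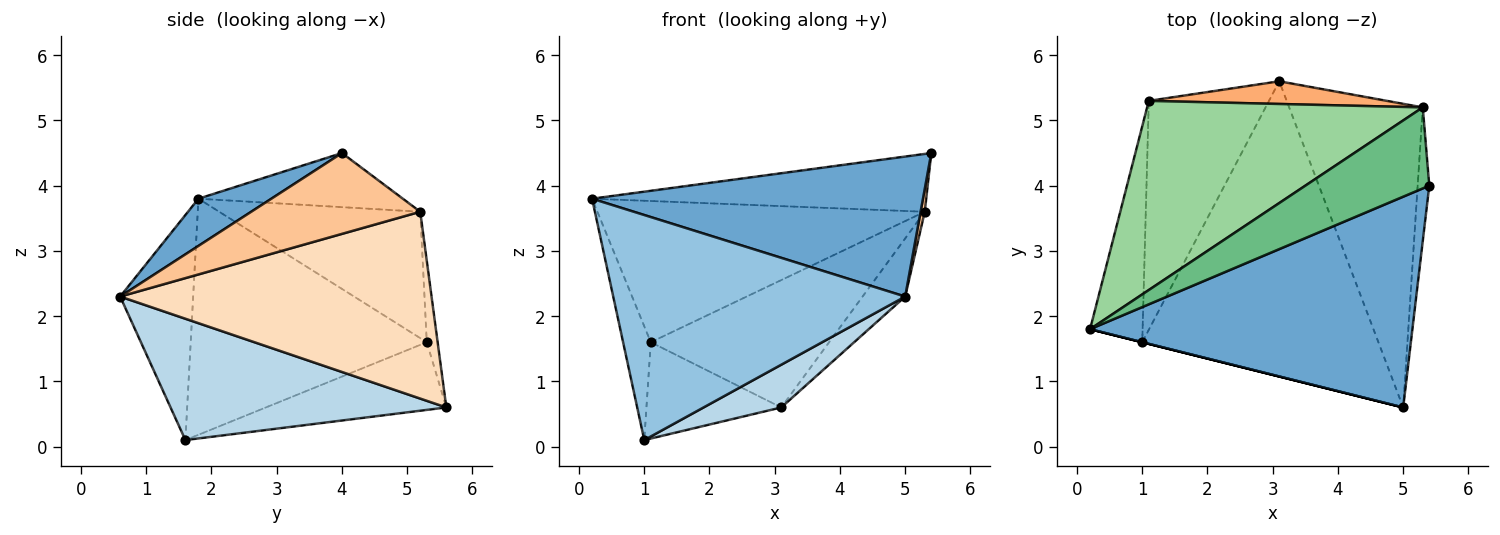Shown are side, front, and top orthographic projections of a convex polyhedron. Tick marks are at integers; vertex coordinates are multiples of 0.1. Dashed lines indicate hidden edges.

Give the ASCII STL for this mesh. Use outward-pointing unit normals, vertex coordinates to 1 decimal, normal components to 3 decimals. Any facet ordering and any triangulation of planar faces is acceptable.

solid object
 facet normal 0.121 -0.549 0.827
  outer loop
   vertex 5.0 0.6 2.3
   vertex 5.4 4.0 4.5
   vertex 0.2 1.8 3.8
  endloop
 endfacet
 facet normal -0.243 -0.970 0.000
  outer loop
   vertex 1.0 1.6 0.1
   vertex 5.0 0.6 2.3
   vertex 0.2 1.8 3.8
  endloop
 endfacet
 facet normal 0.453 -0.128 -0.882
  outer loop
   vertex 1.0 1.6 0.1
   vertex 3.1 5.6 0.6
   vertex 5.0 0.6 2.3
  endloop
 endfacet
 facet normal -0.970 0.114 -0.216
  outer loop
   vertex 1.1 5.3 1.6
   vertex 1.0 1.6 0.1
   vertex 0.2 1.8 3.8
  endloop
 endfacet
 facet normal -0.461 0.344 -0.818
  outer loop
   vertex 1.1 5.3 1.6
   vertex 3.1 5.6 0.6
   vertex 1.0 1.6 0.1
  endloop
 endfacet
 facet normal -0.060 0.983 0.175
  outer loop
   vertex 5.3 5.2 3.6
   vertex 3.1 5.6 0.6
   vertex 1.1 5.3 1.6
  endloop
 endfacet
 facet normal 0.990 -0.024 -0.142
  outer loop
   vertex 5.3 5.2 3.6
   vertex 5.4 4.0 4.5
   vertex 5.0 0.6 2.3
  endloop
 endfacet
 facet normal 0.808 0.111 -0.578
  outer loop
   vertex 5.3 5.2 3.6
   vertex 5.0 0.6 2.3
   vertex 3.1 5.6 0.6
  endloop
 endfacet
 facet normal -0.335 0.547 0.767
  outer loop
   vertex 5.3 5.2 3.6
   vertex 0.2 1.8 3.8
   vertex 5.4 4.0 4.5
  endloop
 endfacet
 facet normal -0.345 0.561 0.752
  outer loop
   vertex 5.3 5.2 3.6
   vertex 1.1 5.3 1.6
   vertex 0.2 1.8 3.8
  endloop
 endfacet
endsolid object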